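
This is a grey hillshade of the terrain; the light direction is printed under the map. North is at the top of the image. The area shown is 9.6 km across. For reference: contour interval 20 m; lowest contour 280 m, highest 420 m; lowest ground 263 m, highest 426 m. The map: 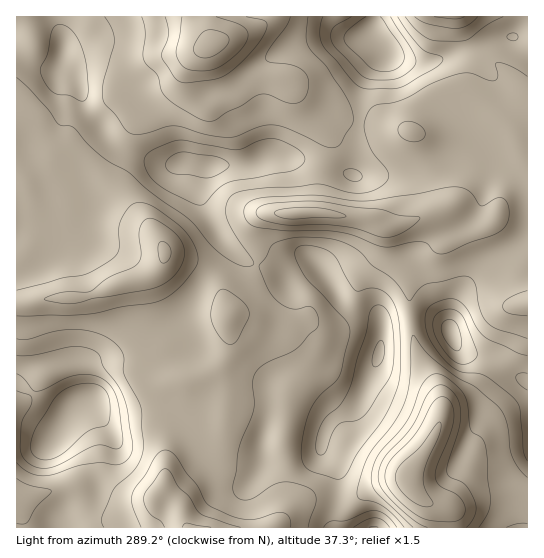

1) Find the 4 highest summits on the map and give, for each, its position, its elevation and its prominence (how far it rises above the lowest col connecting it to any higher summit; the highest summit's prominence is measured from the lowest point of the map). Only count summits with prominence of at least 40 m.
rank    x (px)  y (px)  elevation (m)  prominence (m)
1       410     483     426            163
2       213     43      425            86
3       297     213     408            68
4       165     253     403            58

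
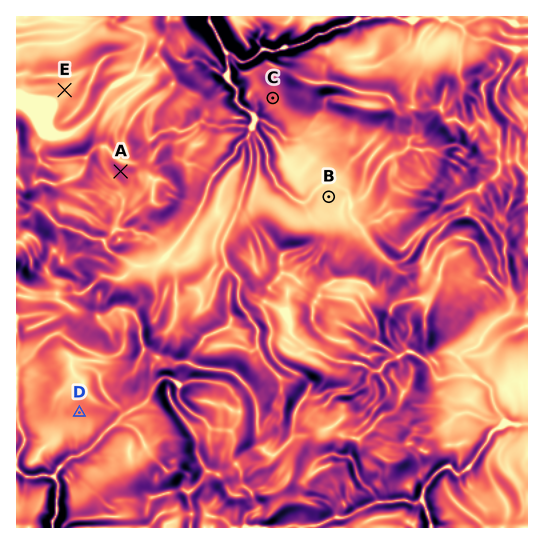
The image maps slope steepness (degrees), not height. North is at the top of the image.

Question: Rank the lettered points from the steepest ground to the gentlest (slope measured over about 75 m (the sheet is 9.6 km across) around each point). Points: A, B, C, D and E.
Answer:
A C D E B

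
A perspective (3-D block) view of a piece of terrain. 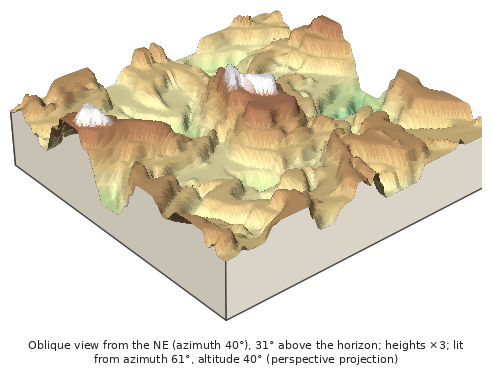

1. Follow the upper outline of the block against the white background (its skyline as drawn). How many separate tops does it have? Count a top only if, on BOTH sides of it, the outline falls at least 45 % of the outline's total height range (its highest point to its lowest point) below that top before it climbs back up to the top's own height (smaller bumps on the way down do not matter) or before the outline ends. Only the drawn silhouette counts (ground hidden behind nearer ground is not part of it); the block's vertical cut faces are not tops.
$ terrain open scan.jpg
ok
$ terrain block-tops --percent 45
1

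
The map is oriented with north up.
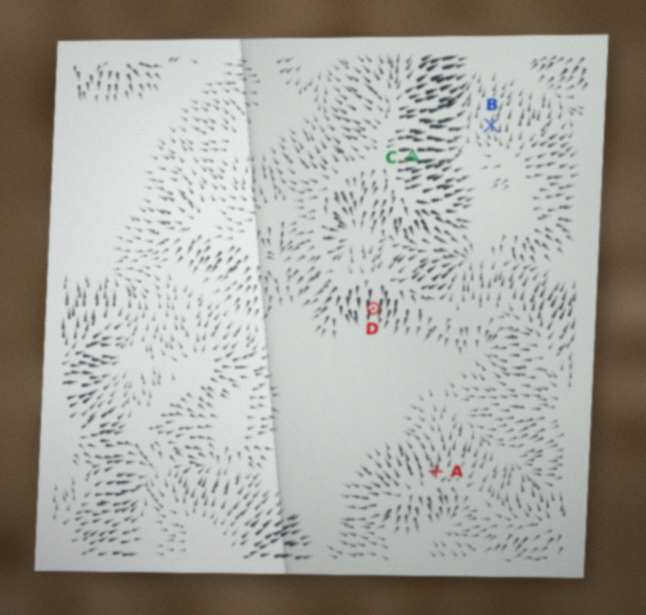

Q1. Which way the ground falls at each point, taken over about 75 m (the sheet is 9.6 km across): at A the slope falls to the N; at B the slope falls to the N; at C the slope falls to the E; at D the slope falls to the S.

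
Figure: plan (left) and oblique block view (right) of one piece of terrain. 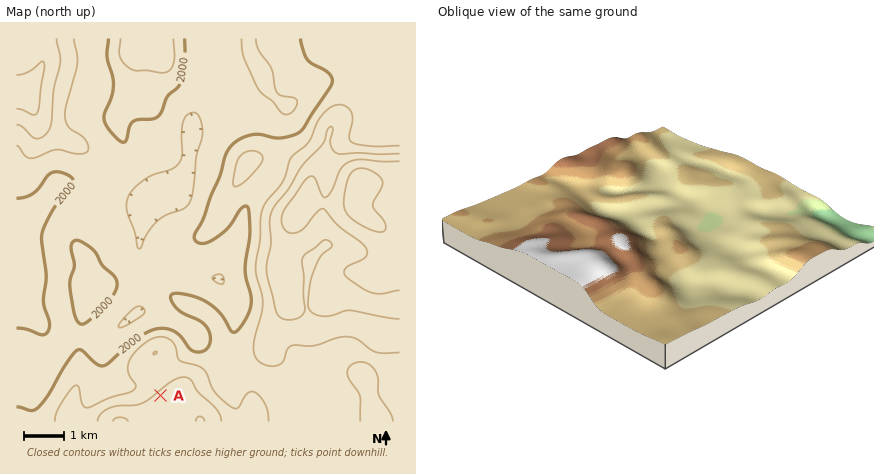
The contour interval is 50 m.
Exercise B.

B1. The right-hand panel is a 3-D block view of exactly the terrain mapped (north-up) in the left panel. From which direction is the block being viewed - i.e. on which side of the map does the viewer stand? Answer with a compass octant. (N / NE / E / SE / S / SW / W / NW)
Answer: NE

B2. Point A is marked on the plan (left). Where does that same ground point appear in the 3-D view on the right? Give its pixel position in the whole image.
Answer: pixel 600 158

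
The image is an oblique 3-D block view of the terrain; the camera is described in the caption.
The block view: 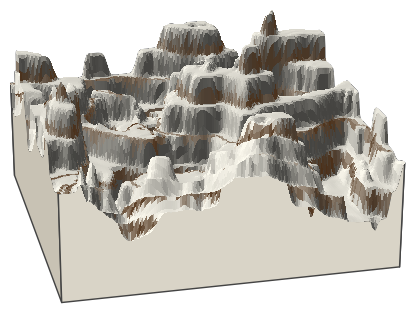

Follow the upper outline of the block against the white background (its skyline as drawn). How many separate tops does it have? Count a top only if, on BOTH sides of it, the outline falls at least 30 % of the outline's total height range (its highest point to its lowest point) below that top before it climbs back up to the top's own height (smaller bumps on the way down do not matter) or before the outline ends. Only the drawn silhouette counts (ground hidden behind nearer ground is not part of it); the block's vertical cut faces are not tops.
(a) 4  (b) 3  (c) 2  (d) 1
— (d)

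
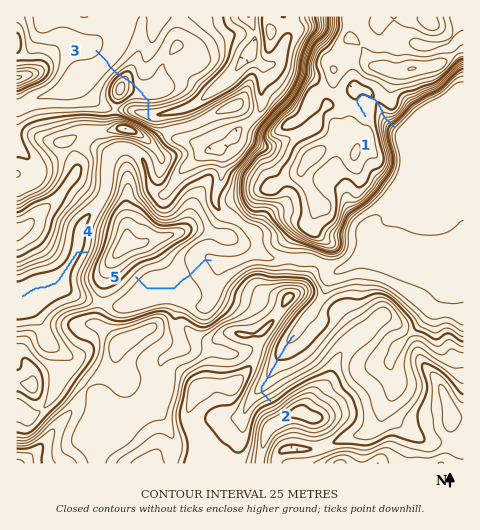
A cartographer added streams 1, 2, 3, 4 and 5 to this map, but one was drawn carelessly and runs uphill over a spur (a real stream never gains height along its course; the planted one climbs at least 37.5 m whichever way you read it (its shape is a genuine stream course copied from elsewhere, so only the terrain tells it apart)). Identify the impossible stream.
3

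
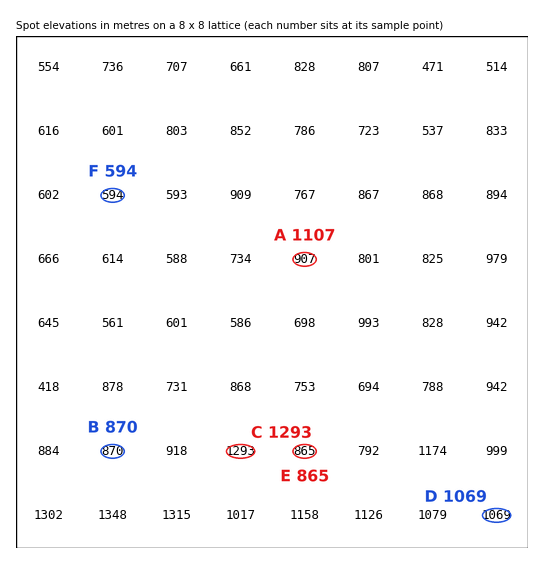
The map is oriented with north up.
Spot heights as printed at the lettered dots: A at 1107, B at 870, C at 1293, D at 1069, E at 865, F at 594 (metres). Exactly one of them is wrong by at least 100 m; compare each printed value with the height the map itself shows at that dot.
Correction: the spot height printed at A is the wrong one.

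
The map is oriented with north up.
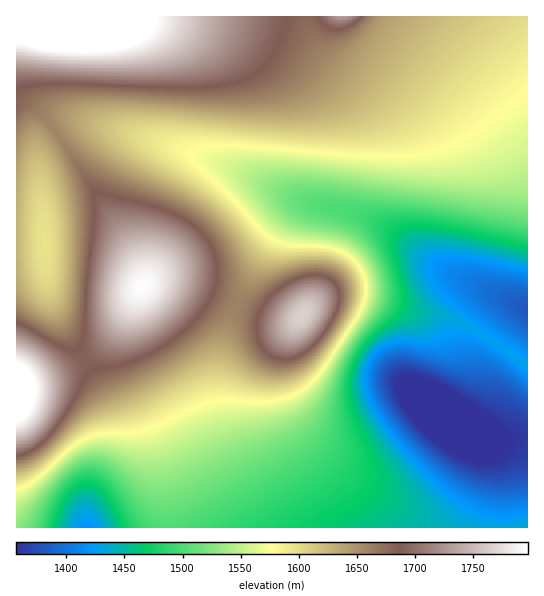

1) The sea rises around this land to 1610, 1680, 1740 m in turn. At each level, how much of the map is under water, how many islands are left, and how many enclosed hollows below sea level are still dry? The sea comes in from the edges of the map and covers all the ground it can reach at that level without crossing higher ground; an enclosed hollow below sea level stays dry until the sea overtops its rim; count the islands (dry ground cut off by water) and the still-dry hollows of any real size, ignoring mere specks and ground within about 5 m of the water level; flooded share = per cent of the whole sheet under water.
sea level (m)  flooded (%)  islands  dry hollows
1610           56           0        1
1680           80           1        0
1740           92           2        0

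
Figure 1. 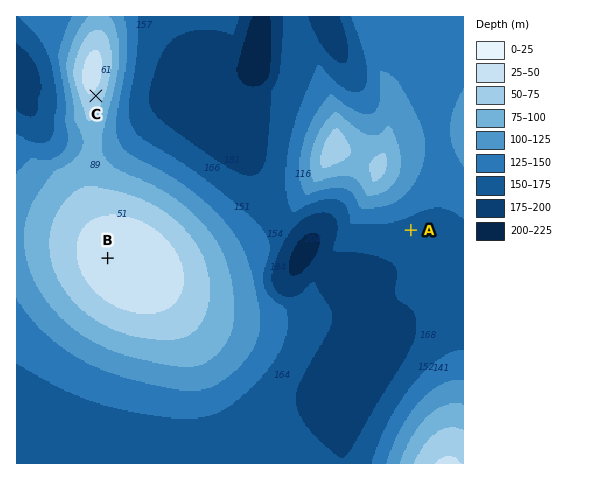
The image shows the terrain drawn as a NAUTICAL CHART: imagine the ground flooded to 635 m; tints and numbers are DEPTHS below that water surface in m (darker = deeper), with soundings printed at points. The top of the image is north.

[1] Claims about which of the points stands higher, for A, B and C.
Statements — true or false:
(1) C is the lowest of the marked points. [false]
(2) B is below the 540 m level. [false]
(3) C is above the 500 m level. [true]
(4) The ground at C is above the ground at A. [true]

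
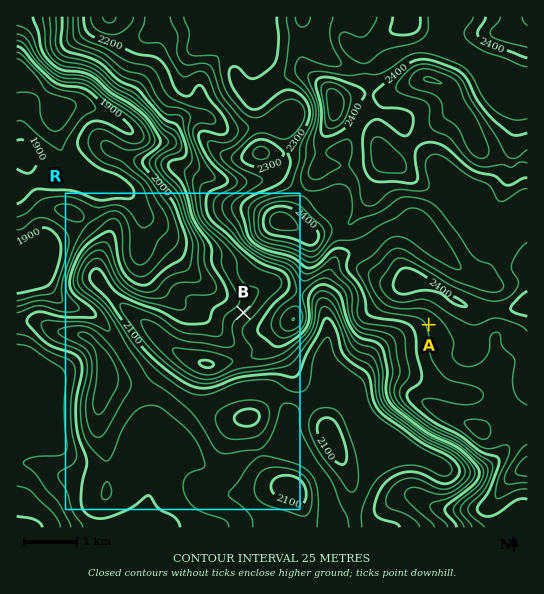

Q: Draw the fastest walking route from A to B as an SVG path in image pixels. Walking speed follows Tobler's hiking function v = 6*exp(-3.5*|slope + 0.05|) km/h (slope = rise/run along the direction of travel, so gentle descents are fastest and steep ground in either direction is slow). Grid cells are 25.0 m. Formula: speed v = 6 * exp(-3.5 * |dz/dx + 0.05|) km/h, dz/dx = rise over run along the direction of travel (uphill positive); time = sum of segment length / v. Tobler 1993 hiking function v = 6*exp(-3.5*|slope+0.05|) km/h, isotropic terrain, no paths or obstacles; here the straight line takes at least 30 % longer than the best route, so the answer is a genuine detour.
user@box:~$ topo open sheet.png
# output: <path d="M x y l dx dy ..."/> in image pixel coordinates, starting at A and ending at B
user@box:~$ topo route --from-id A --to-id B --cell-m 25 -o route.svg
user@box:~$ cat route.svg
<path d="M429 325l-16-8-35 0-11-6-1-1-8-16-8-8-19-9-6 0-40 20-3 0-32 16-7 0"/>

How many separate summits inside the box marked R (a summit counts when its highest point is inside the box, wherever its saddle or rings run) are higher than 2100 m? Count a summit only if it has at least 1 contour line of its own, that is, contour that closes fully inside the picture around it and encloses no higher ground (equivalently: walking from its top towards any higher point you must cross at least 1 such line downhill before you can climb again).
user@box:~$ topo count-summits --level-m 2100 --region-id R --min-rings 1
5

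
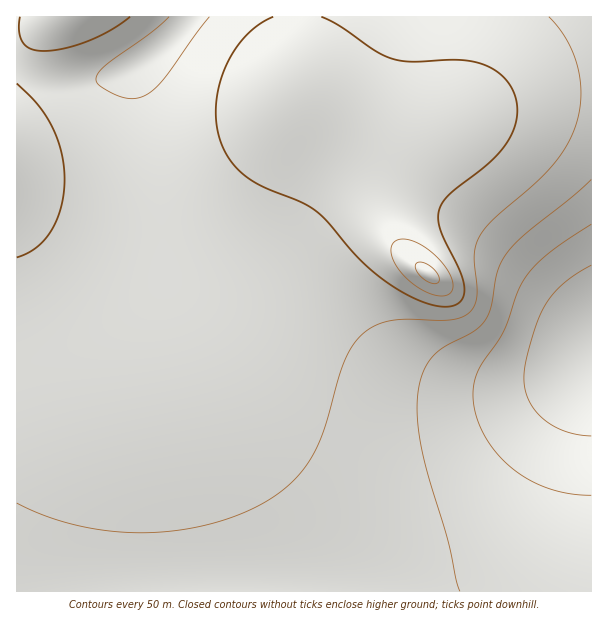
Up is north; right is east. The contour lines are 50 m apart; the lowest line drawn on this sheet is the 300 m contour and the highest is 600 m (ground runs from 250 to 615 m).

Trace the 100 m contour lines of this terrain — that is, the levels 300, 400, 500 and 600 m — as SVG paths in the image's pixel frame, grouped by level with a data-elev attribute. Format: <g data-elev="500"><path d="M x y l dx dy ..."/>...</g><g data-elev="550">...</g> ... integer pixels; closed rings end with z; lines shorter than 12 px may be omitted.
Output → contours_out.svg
<g data-elev="300"><path d="M591 436l-13-1-14-4-12-6-9-6-8-9-6-9-4-11-1-12 1-15 6-22 7-21 7-15 8-11 10-10 13-10 15-9"/></g><g data-elev="400"><path d="M460 591l-4-12-8-39-20-64-8-33-3-36 1-17 3-13 7-14 8-10 11-8 26-13 12-11 6-15 7-37 5-11 8-10 16-15 43-35 21-18"/></g><g data-elev="500"><path d="M17 257l10-4 9-5 8-8 7-9 10-24 4-28-4-27-9-26-14-21-21-22"/><path d="M20 17l-1 15 4 10 7 7 14 2 21-3 24-7 22-11 19-13"/><path d="M273 17l-16 9-15 14-12 18-9 20-4 21-1 21 4 20 8 17 11 13 15 12 15 7 33 13 15 10 10 9 35 40 15 14 16 12 20 11 18 7 15 2 10-2 7-8 1-13-5-15-19-39-2-11 1-9 3-7 6-8 42-33 18-21 6-12 3-13 0-14-4-12-6-9-9-8-10-7-11-3-22-3-47 2-19-4-17-9-34-24-17-8"/></g><g data-elev="600"><path d="M429 282l6 2 4-2 0-4-2-5-10-9-5-2-5 1-2 3 2 6 5 6z"/></g>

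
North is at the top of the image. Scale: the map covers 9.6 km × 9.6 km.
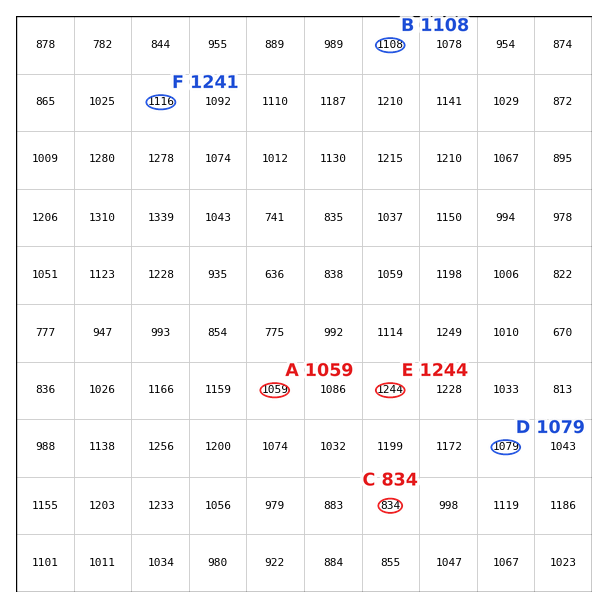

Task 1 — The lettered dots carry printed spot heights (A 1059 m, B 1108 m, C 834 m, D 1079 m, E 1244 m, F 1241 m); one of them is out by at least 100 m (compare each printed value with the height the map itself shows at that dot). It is F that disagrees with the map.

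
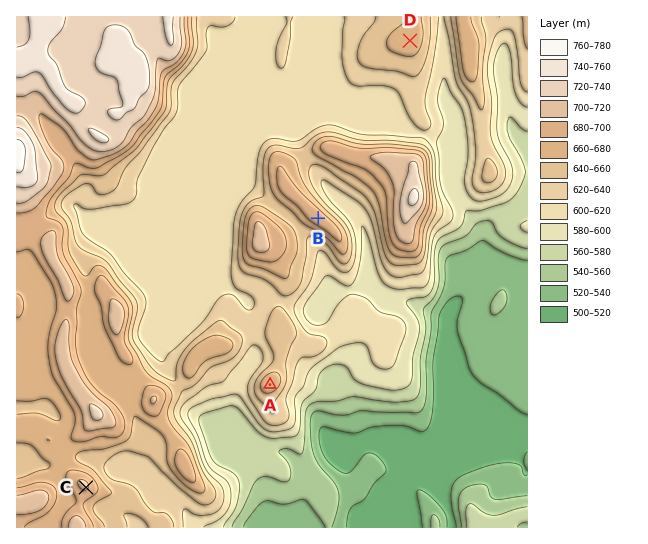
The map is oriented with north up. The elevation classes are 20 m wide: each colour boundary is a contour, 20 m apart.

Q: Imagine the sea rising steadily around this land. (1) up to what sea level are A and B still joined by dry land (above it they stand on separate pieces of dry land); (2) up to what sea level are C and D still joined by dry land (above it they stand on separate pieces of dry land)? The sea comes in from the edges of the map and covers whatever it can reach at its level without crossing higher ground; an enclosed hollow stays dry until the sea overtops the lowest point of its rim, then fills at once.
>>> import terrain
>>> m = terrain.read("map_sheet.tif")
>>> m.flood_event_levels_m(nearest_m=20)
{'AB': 640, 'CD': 620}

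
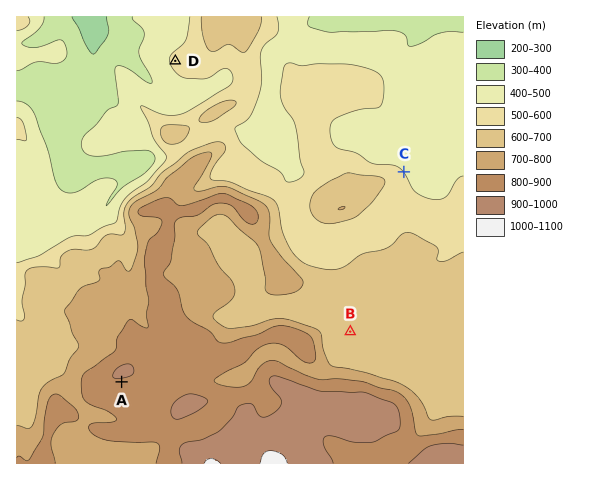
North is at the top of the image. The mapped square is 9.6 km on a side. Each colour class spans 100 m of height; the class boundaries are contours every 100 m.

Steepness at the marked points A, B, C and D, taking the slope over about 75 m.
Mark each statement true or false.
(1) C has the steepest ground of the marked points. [true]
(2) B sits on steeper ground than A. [false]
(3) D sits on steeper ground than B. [true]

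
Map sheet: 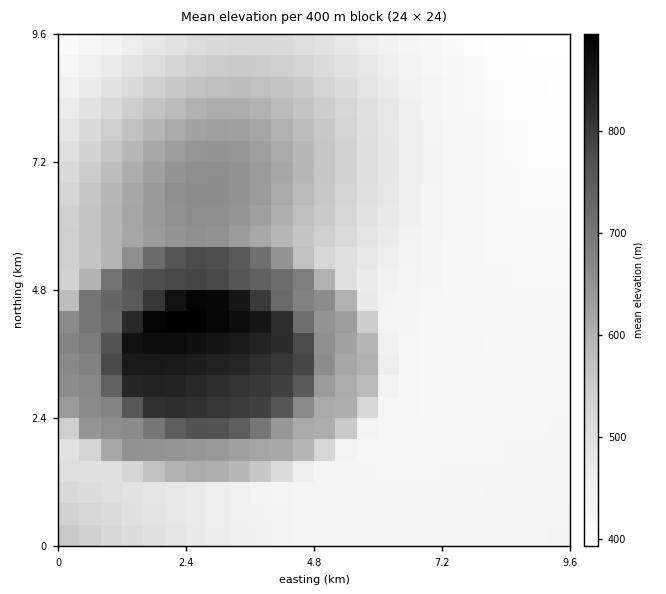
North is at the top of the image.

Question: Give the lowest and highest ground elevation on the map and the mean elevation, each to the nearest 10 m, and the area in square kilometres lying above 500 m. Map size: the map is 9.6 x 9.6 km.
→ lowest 390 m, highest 910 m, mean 540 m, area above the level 45.3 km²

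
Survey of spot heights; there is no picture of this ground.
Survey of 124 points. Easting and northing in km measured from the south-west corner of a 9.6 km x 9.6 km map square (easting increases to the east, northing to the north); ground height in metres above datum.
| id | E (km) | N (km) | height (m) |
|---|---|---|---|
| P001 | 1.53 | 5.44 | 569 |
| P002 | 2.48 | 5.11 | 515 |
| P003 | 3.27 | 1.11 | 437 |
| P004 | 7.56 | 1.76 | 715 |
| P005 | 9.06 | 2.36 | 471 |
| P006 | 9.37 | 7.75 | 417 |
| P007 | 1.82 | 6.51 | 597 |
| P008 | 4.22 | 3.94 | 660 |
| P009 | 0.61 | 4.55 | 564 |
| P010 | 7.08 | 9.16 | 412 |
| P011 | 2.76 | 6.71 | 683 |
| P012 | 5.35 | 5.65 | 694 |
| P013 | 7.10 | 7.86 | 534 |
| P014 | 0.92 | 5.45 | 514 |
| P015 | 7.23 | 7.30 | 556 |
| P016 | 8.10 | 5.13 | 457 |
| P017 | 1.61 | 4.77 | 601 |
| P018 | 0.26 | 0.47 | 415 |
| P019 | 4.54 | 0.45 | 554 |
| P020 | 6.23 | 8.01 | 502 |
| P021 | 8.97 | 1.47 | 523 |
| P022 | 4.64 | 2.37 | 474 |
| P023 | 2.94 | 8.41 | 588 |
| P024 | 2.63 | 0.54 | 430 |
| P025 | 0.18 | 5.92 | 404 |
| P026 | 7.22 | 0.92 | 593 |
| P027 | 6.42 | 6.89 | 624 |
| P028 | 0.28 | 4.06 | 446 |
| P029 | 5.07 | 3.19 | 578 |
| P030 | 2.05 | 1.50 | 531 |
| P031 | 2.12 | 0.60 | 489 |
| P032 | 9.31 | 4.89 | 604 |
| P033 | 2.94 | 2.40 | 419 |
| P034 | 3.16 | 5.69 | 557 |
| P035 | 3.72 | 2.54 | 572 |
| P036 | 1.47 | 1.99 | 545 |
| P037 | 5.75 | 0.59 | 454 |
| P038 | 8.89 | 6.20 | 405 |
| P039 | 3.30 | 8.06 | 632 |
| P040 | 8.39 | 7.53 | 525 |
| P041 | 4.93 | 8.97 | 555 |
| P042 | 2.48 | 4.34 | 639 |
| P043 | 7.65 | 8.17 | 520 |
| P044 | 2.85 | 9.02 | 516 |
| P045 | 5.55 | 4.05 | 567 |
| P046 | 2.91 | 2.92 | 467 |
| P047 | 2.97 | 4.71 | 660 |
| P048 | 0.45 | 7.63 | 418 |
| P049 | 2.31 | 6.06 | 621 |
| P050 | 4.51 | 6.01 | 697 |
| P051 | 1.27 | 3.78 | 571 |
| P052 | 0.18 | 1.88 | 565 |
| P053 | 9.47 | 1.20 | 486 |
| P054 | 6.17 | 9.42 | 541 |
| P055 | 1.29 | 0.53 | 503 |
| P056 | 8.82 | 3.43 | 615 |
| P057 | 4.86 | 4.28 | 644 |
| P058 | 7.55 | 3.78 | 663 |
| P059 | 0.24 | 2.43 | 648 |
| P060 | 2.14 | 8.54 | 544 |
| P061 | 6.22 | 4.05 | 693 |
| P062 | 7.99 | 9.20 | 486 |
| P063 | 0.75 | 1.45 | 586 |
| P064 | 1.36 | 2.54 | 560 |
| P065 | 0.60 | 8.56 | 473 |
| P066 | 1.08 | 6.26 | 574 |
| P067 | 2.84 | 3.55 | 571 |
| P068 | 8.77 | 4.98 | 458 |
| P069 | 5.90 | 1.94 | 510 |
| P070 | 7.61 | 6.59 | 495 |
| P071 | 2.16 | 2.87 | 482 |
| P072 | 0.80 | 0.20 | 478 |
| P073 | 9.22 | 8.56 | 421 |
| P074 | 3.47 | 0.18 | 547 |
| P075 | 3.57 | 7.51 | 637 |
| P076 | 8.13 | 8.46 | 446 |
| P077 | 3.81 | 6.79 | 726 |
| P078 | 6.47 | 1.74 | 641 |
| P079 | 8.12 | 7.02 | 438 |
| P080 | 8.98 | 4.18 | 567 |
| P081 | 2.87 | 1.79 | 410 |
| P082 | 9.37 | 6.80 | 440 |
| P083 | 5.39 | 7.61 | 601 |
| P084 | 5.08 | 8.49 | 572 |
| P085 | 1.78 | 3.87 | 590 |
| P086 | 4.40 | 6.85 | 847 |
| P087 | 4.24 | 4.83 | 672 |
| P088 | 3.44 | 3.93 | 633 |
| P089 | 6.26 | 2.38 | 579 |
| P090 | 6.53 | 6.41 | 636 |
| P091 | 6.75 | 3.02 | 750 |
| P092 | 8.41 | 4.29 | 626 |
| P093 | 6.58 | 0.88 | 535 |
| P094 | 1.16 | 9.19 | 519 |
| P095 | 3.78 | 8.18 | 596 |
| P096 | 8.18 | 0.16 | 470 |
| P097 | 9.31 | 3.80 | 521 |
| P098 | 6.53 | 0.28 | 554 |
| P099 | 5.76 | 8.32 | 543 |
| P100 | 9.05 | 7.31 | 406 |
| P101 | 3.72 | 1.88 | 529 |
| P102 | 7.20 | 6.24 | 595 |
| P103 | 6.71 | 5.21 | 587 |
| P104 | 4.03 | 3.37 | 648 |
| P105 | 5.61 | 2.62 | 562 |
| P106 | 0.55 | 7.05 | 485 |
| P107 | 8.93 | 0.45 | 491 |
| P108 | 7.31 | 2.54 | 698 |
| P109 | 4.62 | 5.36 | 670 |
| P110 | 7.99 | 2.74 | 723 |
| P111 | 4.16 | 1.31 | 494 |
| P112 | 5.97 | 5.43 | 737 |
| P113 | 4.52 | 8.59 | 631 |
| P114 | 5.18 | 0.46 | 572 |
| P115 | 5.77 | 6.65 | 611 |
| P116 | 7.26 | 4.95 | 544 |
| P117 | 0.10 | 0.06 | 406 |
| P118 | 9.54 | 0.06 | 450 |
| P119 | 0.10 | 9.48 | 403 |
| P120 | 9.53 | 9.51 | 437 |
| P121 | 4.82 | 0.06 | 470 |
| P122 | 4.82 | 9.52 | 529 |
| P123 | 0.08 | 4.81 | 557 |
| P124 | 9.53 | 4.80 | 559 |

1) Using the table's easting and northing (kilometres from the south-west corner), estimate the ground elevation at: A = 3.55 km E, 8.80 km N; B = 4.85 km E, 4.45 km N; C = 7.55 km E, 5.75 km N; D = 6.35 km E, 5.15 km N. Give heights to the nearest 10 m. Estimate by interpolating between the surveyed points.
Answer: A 570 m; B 620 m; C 570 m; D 670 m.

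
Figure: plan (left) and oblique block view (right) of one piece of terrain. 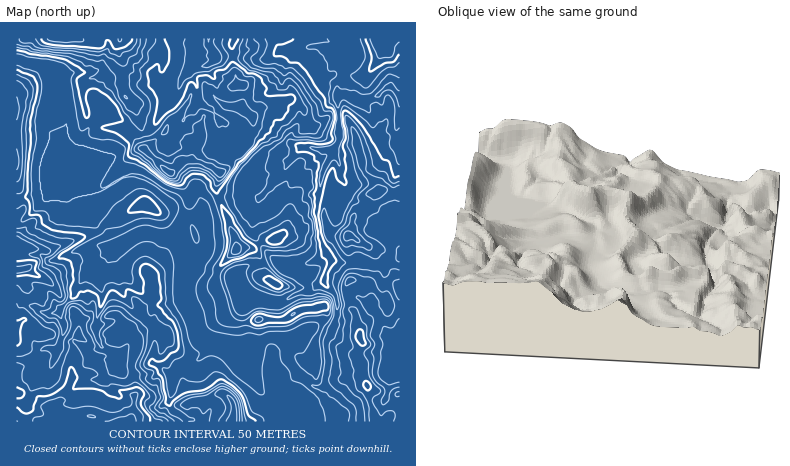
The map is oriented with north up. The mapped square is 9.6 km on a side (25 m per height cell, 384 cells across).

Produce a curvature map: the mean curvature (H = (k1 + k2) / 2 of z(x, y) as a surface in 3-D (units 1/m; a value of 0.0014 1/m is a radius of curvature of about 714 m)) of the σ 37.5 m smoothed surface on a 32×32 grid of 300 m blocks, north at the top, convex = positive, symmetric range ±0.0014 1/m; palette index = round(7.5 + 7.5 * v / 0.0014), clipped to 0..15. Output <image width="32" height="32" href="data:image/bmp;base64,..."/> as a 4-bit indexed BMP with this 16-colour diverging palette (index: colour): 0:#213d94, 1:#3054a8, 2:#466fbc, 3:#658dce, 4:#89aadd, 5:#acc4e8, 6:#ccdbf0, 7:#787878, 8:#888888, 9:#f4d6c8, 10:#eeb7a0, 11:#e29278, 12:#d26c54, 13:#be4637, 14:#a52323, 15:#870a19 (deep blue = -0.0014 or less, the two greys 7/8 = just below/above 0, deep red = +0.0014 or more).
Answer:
<image width="32" height="32" href="data:image/bmp;base64,Qk12AgAAAAAAAHYAAAAoAAAAIAAAACAAAAABAAQAAAAAAAACAAATCwAAEwsAABAAAAAAAAAAlD0hAKhUMAC8b0YAzo1lAN2qiQDoxKwA8NvMAHh4eACIiIgAyNb0AKC37gB4kuIAVGzSADdGvgAjI6UAGQqHAIiJmqmcuLFHeeaHZnmITHk22XZnZ1UP60fzZpmnk0soxllpt438JGXfdGiIljeNnGZVxlVVZ0h1Z0ZphkW4qySZZraGaWVEZ4Zne4Wnd5lHZbLIiUmlmIaHeHk6d2mnV6ZSyGWU47tXZmVpaYWmy2d42HwNq5bZV3Z0UkV7CPRYrEScO4p3lleOrf/2Nxi4V4Fw2GfDtmVnfSNCT/8dpJpbfge0el11d5tWRSEaDVamZaxVV2VsZnf0Zr/5gG+tZuyahHdmvIZ1szm2J6aJdmtLAHl3d6d3dl9yoFVXJkV2rO1yRnd3d3hW/lmZolp+l5V3vqdWd3eIV9GfyrKftGhMVVZ5p0V2h01ldqjEN4V4s5Z3d5utxndPR2aYeFbYZnVXeHd4ymSlh2doiIV0mnfEd3d2d4MHVMVXh4nDljr6w3d3eHUh/hLPF4eHwLZ6k9N3d3eGT62+yoN3O4V2x3bEZ3dmO/k2hUfKJqRSF+dmtmd2h2hqdpxXbok2bVb1hqVnaou1keVrV2mIdvwJxJW1V1tnOaR8XFZ9iKanf2WWt0dcZF63RpN7ppqqpwsmiLtHW0a5Z3PWqHhmm2c1eSW6Vm2ol3WFfUrNuIlXiatnVDNENnlVmENn1ElneHdrdhRFVXSWlZeKFYVDZphnVcnL/t3W7Hh3eVu3hoh3h1qn"/>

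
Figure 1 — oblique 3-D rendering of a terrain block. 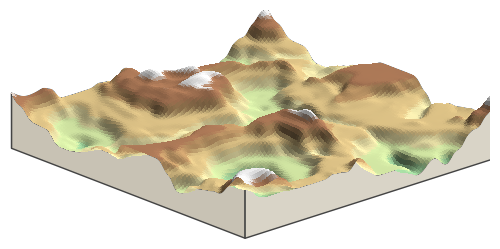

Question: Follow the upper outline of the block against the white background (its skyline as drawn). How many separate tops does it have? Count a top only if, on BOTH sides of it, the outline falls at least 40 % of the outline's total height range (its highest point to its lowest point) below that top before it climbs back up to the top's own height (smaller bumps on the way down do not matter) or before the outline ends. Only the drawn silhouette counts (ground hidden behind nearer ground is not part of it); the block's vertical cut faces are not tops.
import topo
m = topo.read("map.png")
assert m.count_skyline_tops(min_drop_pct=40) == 1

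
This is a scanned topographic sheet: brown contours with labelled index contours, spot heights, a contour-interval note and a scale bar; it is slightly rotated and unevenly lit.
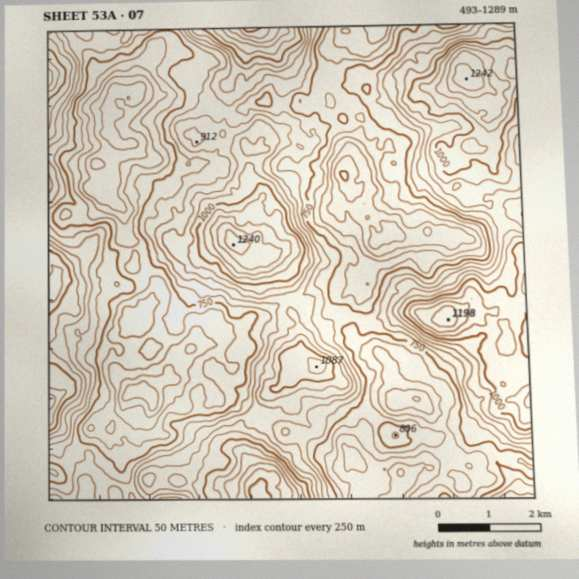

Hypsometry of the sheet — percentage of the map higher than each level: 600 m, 93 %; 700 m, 75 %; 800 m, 51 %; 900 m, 31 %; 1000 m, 16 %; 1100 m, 5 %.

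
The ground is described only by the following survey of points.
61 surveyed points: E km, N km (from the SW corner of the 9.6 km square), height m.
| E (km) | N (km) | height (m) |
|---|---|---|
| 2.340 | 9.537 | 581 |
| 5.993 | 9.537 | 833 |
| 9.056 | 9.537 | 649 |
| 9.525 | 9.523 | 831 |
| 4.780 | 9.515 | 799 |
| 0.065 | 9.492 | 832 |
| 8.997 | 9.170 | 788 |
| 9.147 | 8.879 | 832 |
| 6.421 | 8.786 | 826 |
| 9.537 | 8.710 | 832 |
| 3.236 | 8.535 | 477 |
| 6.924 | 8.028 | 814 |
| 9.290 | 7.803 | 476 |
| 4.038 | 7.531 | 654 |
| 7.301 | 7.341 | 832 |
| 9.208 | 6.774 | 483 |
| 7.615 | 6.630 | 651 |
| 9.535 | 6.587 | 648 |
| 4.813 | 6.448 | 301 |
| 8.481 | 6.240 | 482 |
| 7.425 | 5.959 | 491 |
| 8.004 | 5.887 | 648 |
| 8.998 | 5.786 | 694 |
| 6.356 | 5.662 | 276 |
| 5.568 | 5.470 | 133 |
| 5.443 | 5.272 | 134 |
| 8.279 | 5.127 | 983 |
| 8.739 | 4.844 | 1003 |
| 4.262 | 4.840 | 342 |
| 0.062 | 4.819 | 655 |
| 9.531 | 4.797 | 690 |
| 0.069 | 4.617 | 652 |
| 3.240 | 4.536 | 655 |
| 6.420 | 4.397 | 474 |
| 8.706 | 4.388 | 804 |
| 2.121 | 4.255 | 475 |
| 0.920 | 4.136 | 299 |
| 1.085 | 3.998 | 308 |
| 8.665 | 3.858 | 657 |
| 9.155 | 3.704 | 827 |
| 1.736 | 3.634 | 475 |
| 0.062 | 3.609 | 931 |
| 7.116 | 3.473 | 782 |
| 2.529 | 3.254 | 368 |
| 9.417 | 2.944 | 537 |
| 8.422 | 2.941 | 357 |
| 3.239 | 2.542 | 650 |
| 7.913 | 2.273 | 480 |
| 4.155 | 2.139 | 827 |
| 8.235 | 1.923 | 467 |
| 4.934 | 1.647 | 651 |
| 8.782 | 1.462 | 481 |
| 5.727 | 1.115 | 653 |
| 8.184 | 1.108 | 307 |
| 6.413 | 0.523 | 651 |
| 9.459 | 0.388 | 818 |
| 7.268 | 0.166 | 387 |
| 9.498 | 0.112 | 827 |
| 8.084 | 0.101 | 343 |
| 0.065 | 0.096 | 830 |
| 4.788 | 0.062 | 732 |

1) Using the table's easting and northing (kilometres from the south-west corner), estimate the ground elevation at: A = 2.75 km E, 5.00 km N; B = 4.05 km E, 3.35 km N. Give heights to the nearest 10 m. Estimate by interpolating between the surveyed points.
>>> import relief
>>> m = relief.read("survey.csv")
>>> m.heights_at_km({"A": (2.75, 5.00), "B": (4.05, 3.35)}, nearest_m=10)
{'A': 640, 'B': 660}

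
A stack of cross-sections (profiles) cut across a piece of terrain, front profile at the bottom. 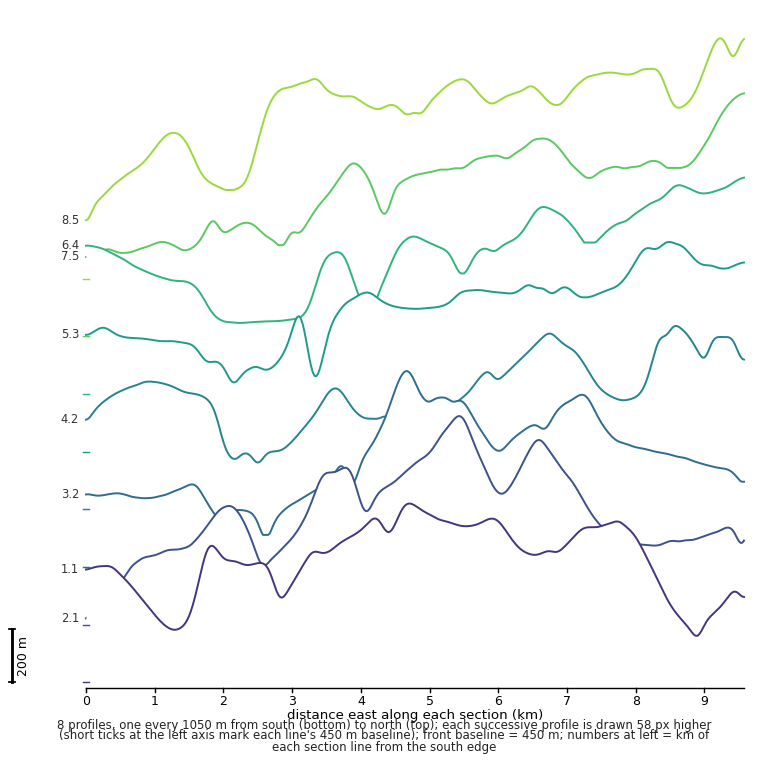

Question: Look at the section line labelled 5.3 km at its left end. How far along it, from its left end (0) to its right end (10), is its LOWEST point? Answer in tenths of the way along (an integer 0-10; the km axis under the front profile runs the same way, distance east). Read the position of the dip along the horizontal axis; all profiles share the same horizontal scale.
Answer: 2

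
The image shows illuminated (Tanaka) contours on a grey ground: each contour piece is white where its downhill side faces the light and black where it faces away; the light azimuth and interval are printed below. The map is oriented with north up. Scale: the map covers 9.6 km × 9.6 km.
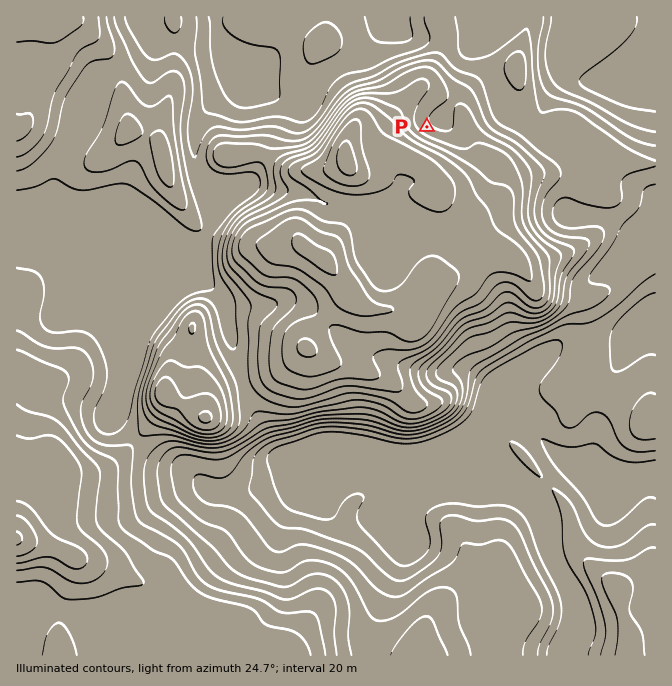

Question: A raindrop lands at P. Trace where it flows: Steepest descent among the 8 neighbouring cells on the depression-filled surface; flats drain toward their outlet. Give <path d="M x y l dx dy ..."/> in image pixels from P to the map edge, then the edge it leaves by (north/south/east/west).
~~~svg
<path d="M427 127l3-4 2 0 0-1 48-49 0-31 8-9 0-16"/>
exit: north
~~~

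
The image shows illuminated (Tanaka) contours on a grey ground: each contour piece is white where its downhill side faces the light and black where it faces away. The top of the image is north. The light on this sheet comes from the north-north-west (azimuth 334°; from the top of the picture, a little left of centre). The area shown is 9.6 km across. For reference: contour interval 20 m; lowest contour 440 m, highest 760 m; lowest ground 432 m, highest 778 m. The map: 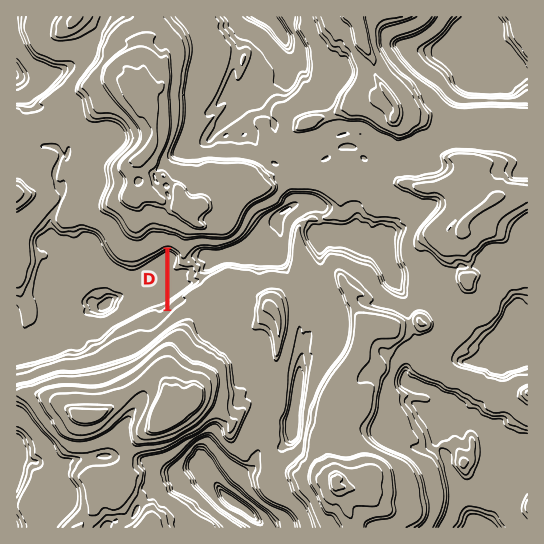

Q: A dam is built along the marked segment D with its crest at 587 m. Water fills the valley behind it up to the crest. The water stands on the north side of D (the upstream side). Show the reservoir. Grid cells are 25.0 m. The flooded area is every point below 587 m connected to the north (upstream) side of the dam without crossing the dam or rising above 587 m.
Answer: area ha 369.9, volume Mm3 115.96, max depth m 73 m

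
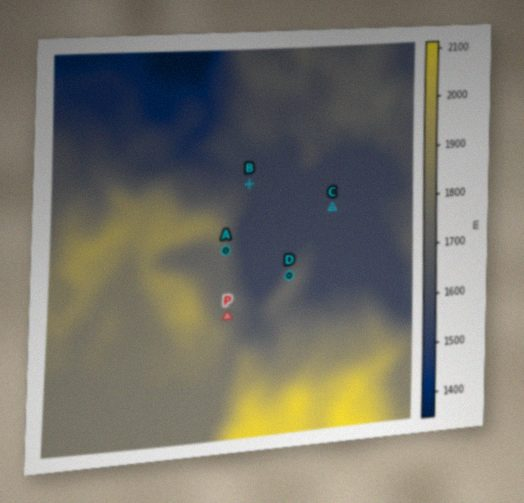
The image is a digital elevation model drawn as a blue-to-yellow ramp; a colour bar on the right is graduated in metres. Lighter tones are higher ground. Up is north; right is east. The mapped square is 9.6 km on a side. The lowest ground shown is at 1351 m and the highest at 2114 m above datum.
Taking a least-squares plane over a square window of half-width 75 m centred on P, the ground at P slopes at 9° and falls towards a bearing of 66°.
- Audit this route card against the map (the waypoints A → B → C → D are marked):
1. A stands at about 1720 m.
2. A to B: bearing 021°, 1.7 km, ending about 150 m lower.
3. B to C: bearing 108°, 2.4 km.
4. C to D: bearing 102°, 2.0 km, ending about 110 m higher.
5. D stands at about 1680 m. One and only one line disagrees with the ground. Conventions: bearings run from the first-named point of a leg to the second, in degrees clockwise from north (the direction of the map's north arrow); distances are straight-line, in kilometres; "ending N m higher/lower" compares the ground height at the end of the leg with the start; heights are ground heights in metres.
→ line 4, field bearing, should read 216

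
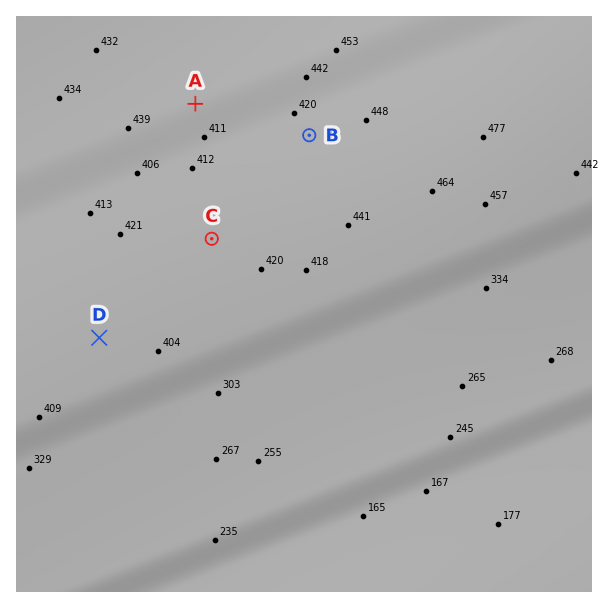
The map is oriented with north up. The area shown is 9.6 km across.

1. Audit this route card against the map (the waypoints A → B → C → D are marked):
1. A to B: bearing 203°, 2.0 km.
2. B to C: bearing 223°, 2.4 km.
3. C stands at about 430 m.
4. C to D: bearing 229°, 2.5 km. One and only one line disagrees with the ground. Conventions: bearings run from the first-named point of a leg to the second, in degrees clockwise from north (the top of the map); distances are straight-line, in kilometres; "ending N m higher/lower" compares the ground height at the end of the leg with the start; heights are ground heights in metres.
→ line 1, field bearing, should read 105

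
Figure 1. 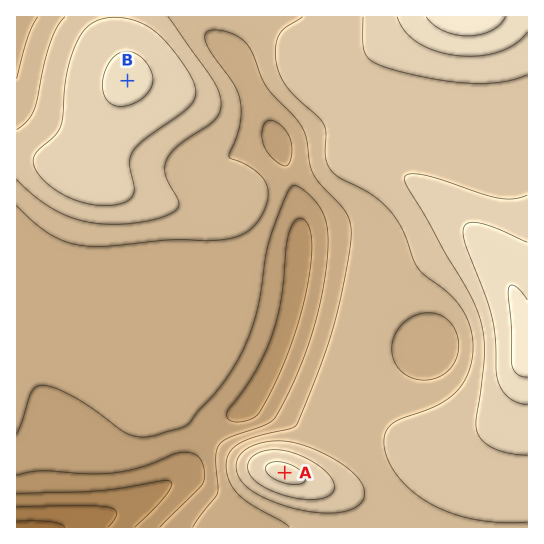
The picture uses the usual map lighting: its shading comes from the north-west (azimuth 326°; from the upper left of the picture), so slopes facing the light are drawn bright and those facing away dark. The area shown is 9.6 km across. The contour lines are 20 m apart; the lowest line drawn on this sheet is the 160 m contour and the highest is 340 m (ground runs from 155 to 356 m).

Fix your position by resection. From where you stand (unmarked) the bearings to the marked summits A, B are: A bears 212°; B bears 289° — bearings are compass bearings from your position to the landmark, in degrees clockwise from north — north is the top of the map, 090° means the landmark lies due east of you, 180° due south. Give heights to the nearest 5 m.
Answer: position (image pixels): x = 458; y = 195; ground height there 305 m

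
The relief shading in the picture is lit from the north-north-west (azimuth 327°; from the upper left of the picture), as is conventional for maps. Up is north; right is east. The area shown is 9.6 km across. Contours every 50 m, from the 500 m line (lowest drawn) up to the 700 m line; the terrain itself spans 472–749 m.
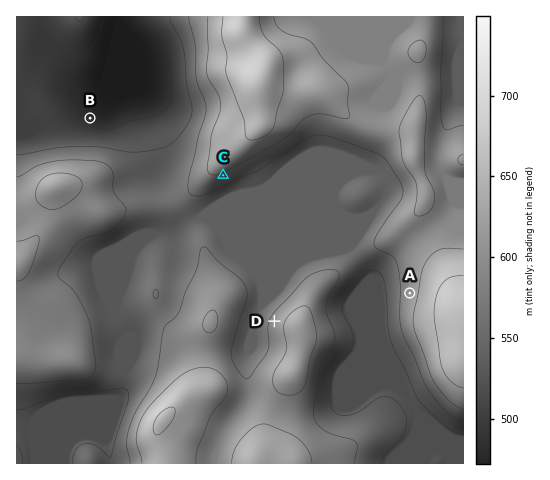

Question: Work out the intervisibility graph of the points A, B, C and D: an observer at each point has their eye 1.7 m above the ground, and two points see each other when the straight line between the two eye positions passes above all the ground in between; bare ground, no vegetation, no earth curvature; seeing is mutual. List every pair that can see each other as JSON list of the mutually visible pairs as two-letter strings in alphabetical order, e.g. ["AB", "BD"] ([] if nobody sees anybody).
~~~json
["AC", "CD"]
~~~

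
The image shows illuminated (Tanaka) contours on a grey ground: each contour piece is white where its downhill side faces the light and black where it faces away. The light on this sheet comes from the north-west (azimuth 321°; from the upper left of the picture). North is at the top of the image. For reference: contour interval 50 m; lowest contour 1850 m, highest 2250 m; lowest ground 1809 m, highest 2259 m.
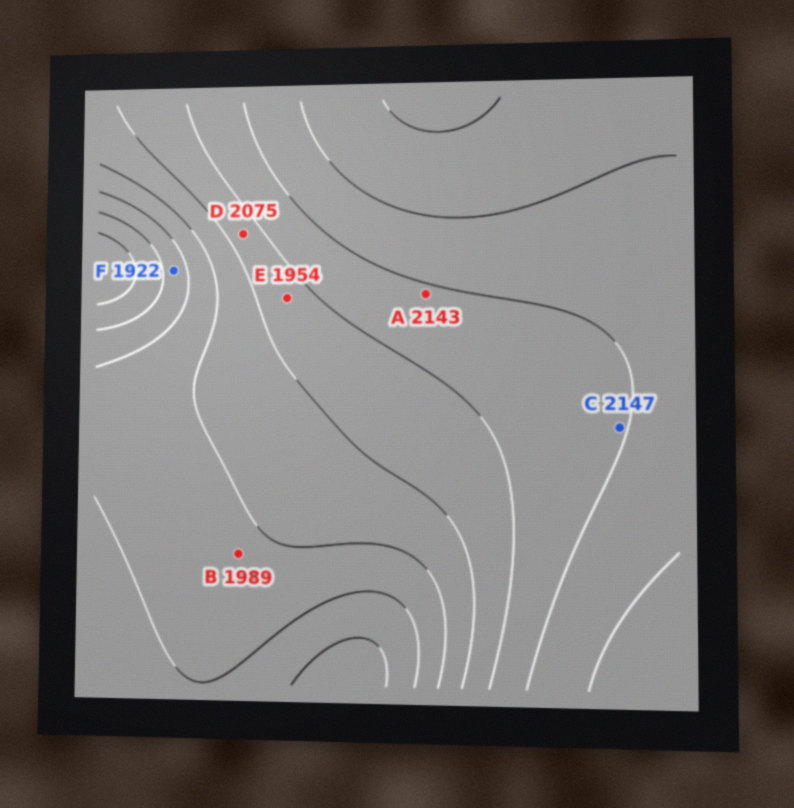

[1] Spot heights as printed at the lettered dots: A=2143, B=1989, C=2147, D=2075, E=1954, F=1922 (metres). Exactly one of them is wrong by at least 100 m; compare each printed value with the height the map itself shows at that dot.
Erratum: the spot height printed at E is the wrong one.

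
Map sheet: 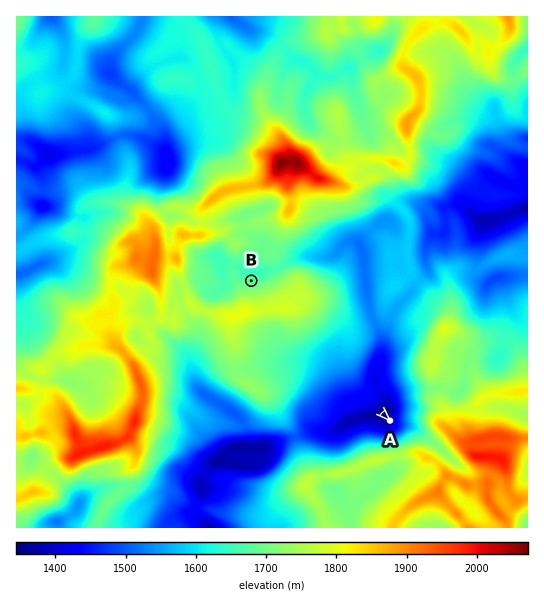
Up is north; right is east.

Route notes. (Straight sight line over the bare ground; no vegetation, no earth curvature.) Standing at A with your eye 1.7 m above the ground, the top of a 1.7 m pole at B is hidden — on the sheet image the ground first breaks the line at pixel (359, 389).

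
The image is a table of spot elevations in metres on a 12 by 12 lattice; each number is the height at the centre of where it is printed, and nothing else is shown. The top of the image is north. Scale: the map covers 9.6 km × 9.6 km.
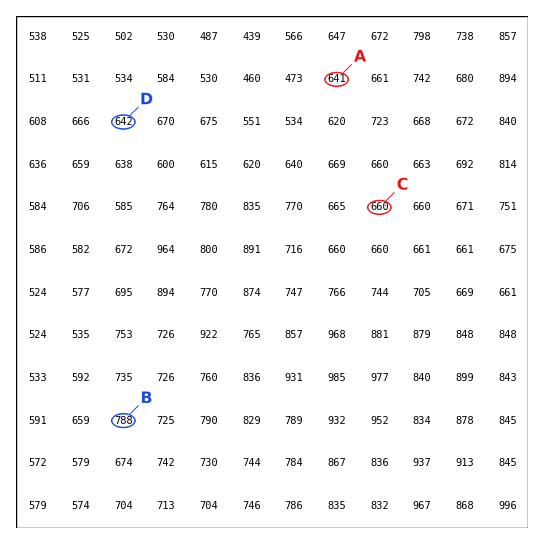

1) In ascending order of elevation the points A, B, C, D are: A D C B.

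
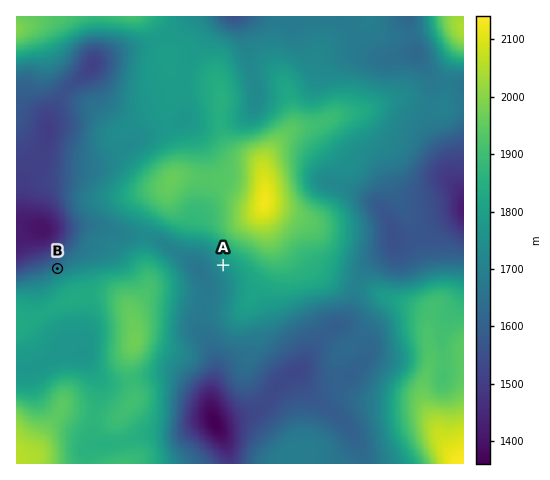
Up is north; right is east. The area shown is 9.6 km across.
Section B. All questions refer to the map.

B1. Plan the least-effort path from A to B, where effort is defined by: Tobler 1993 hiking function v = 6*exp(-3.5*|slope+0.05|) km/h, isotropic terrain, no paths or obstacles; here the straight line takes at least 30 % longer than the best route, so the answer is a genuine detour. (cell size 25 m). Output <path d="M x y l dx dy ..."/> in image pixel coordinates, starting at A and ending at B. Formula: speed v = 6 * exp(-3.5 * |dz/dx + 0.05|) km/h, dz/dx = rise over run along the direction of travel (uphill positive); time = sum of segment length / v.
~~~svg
<path d="M223 265l-13-13-9-4-21 0-14-7-28 0-28 14-25 0-28 14"/>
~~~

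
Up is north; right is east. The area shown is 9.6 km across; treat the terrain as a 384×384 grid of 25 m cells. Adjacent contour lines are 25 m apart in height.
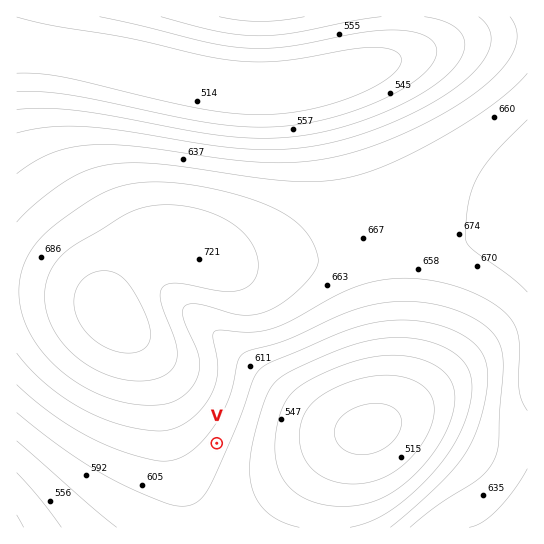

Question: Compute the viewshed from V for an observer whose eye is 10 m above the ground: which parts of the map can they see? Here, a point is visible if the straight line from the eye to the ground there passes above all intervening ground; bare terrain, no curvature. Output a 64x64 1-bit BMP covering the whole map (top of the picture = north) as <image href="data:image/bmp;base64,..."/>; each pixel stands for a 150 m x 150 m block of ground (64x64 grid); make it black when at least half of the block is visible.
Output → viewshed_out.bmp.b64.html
<image width="64" height="64" href="data:image/bmp;base64,Qk0+AgAAAAAAAD4AAAAoAAAAQAAAAEAAAAABAAEAAAAAAAACAAATCwAAEwsAAAIAAAAAAAAA////AAAAAAAAAAP//////wAAB///////AAAH//////8AAAf//////wAAB///////AAAH//////8AAAf//////wAAB///////AAAH//////8AAAf//////wAAB///////AAAP//////8AAA///////wAAD///////AAAf//////8AAB///////wAAH/f/////AAAPx/////8AAAYH/////wAAAAf/////AAAAB/////8AAAAH/////wAAAA//////AAAAD/////8AAAAf/////wAAAB//////AAAAP/////8AAAB//////wAAAH//////AAAA/B////8AAADwA////wAAAMAA////AAAAAAB///8AAAAAAB///wAAAAAAA///AAAAAAAAP8AAAAAAAAAAAAAAAAAAAAAAAAAAAAAAAAAAAAAAAAAAAAAAAAAAAAAAAAAAAAAAAAAAAAAAAAAAAAAAAAAAAAAAAAAAAAAAAAAAAAAAAAAAAAAAAAAAAAAAAAAAAAAAAAAAAAAAAAAAAAAAAAAAAAAAAAAAAAAAAAAAAAAAAAAAAAAAAAAAAAAAAAAAAAAAAAAAAAAAAAAAAAAAAAAAAAAAAAAAAAAAAAAAAAAAAAAAAAAAAAAAAAAAAAAAAAAAAAAAAAAAAAAAAAAAAAAAAAAAAAAAAAAAAAAAAAAAAAAAAA=="/>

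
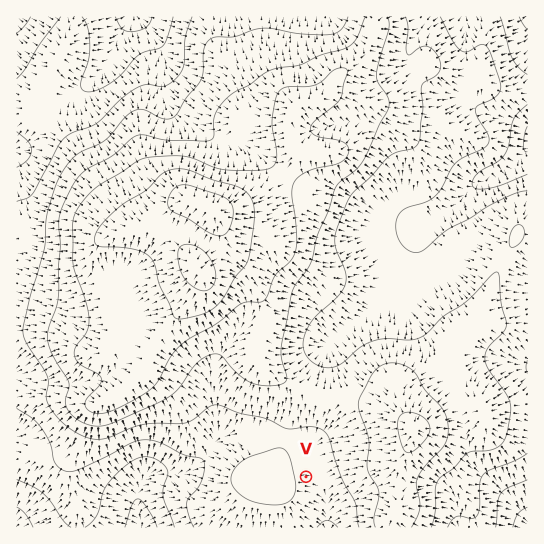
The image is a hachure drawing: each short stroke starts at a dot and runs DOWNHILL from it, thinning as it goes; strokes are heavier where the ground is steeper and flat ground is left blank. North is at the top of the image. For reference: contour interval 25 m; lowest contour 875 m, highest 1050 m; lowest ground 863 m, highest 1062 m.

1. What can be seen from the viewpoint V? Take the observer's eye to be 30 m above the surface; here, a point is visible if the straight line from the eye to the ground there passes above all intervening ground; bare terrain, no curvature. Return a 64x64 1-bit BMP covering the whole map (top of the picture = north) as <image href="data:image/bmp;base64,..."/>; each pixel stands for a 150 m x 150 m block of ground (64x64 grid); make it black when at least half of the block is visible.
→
<image width="64" height="64" href="data:image/bmp;base64,Qk0+AgAAAAAAAD4AAAAoAAAAQAAAAEAAAAABAAEAAAAAAAACAAATCwAAEwsAAAIAAAAAAAAA////AAAAAAABwAAf//4AAAHAAR///gAAAcAAH///AAADwAAf//8AAAPAAB///wAAA+AAH///AAAD4AAf//8AAAfwAB///wAAA/gAD///gAAA/gAP//+AAAB//w///4AAAH//v///wAAAf/////+AAAB//////4AAAD//////AAAAH/////4AAAAP/////AAAAAP///gcAAAAAf//4A4AAAAA//+AAAAAAAD//4AAAAAAAH/DgAAAAAAAf8OAAAAAAAA/w8AAAAAAAB/jwAAAAAAAH+PAAAAAAAAP/+AAAAAAAAf/4AAAAAAAB//gAAAAAAAH//AAAAAAAAf/+AAAAAAAAP/+AAAAAAAAf/4AAAAAAAA//gAAAAAAAH/8AAAAAAAAf54AAAAAAAB8HgAAAAAAAPwfAAAAAAAA/A8AAAAAAAAYD4AAAAAAAAAHgAAAAAAAAAPAAAAAAAAAA+AAAAAAAAAD8AAAAAAAAA/4AAAAAAAAH/wAAAAAAAAf/wAAAAAAAAAfwAAAAAAAAA/gAAAAAAAAD8AAAAAAAAAHgAAAAAAAIAfAAAAAAAAQDwAAAAAAAAAAAAAAAAAAAAAAAAAAAAAAAAAAAAAAAAAAHAAAAAAAAAAYAAAAAAAAAAAAAAAAAAAAAAAAAAAAAAAAAAAAAAAAAAAAAAAAAAAAAAAAAAAAAAAAAA=="/>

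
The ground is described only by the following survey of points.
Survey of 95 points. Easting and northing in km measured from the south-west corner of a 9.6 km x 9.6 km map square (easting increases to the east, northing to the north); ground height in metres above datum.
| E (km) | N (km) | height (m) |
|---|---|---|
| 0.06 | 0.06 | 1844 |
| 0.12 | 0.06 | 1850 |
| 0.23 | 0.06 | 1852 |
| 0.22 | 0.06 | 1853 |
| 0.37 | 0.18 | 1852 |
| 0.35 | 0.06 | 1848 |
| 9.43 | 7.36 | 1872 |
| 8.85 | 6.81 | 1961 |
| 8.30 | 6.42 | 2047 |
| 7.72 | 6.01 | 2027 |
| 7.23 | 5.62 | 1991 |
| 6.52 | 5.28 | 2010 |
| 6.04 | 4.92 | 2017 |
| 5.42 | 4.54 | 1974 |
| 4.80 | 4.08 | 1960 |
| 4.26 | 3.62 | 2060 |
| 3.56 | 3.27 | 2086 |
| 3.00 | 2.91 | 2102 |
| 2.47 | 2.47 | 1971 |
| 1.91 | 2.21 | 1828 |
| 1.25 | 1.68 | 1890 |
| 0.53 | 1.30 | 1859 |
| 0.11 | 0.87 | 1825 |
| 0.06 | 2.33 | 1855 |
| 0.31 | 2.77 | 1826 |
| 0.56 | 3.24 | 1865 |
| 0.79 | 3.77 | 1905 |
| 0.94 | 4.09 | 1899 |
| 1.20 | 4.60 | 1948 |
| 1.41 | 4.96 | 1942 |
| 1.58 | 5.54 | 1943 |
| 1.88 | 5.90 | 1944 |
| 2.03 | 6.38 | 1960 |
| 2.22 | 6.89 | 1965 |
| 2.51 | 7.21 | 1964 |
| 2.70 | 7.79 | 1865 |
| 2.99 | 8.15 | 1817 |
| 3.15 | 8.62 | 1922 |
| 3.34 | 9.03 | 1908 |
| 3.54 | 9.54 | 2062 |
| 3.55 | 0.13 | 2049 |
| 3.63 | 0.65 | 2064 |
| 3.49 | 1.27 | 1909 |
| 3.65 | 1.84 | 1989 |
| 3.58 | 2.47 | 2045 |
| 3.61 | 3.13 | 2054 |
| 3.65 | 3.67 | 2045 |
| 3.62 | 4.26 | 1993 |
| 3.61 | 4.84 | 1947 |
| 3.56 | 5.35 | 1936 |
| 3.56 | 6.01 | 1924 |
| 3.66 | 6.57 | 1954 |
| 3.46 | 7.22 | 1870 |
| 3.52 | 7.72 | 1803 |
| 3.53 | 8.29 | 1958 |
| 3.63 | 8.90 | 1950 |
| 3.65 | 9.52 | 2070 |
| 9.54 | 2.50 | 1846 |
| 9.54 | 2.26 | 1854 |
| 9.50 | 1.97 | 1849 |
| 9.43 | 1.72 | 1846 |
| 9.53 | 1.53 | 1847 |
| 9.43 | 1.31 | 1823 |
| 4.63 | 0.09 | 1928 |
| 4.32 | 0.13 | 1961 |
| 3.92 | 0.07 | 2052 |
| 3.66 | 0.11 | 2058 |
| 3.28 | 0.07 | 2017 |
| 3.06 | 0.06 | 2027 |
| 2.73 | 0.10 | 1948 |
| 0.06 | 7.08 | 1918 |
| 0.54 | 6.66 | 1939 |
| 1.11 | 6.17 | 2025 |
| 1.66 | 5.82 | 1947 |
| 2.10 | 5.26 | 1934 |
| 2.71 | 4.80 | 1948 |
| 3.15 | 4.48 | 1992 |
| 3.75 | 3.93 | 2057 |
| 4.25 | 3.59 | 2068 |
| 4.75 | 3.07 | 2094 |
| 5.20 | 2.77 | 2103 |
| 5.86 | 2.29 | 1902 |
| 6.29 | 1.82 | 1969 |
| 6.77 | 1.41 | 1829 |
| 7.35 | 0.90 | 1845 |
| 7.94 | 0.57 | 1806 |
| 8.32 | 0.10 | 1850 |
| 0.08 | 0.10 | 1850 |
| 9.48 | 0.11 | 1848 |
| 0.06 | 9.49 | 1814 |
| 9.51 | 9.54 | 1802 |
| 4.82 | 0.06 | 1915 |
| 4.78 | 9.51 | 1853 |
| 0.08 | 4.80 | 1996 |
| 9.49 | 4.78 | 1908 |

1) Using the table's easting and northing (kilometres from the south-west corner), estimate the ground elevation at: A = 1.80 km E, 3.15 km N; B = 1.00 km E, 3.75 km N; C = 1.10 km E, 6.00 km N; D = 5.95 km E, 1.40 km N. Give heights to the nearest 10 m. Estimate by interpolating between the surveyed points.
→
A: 1900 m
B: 1910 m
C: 2020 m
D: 1960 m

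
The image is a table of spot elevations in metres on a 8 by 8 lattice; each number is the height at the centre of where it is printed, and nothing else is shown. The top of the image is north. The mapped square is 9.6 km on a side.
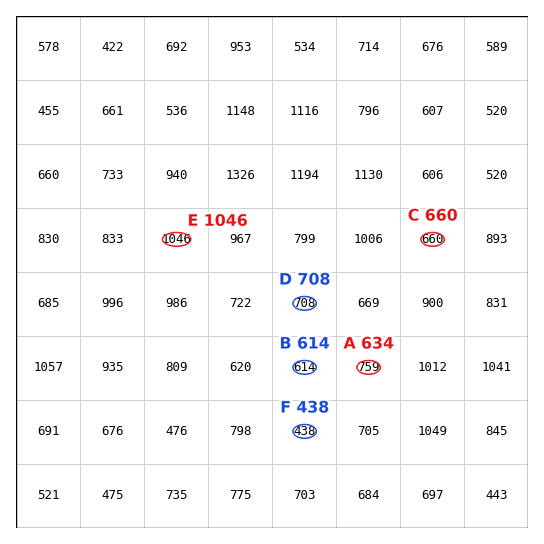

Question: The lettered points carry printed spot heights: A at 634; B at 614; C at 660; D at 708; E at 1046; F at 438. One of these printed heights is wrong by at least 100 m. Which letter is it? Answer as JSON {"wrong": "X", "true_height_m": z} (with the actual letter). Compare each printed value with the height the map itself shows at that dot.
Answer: {"wrong": "A", "true_height_m": 759}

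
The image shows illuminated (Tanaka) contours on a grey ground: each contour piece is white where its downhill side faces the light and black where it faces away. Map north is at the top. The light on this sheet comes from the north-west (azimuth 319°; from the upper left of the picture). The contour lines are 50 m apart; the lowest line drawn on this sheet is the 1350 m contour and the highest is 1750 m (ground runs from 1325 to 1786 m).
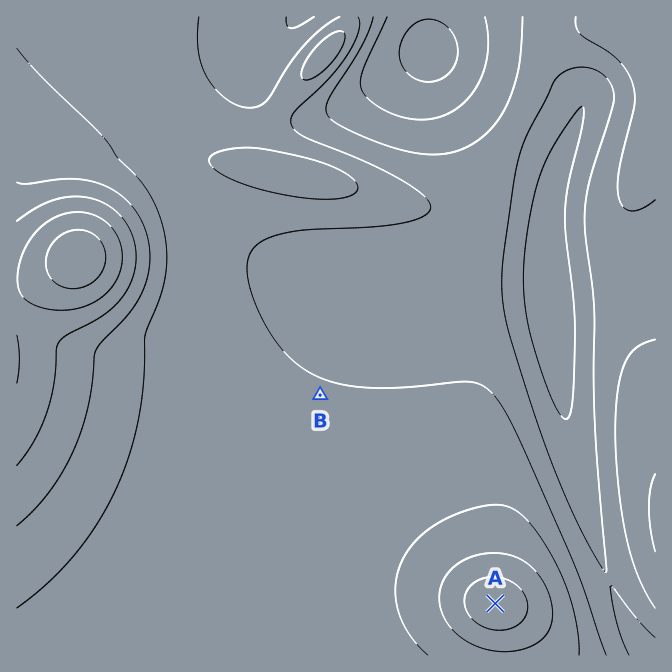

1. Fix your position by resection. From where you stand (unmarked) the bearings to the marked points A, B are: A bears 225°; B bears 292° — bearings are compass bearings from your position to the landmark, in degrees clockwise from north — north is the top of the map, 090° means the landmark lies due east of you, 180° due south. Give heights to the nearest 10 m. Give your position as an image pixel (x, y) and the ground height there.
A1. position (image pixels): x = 593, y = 505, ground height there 1440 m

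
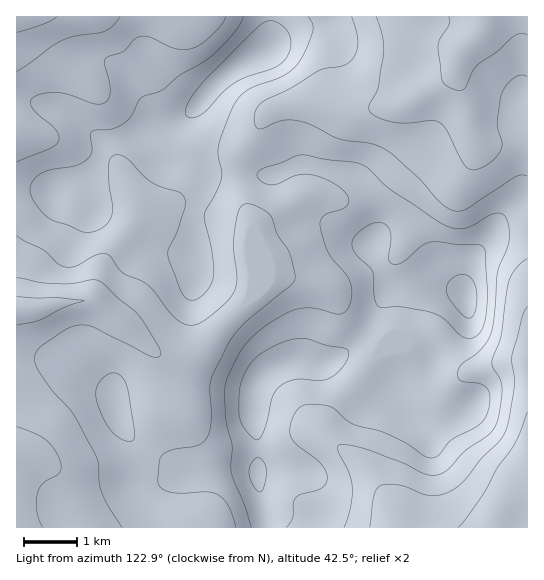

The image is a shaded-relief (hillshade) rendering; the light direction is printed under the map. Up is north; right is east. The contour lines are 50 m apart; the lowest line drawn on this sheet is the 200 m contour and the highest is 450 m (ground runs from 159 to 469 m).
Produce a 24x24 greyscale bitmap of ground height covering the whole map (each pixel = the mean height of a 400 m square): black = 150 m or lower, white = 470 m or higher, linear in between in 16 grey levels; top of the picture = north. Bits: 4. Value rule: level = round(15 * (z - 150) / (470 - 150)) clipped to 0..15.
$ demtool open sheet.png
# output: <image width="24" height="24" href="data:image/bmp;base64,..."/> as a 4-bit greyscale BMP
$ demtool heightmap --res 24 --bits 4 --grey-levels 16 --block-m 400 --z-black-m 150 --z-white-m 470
<image width="24" height="24" href="data:image/bmp;base64,Qk2WAQAAAAAAAHYAAAAoAAAAGAAAABgAAAABAAQAAAAAACABAAATCwAAEwsAABAAAAAAAAAAAAAAABEREQAiIiIAMzMzAERERABVVVUAZmZmAHd3dwCIiIgAmZmZAKqqqgC7u7sAzMzMAN3d3QDu7u4A////ACMzVmZmi6mHUzMyESM0V3d3m6mYVEVDESI0Z3eIrLqXZWdkIRI0Z3d4rLqHd5qGQiNFd2ZovKmImqupYzRWh2ZozKmau7u7hEVXd2Vozbu6u7uqhEVmdlVnvd3Lu7updEVWVVVmm8zMu7u6dTNERFd2eauqu7vNlSIzRWiXZ4mZvMzulUVUZ4mpdneJvM3upmd3eJqpdniazM3dqHiZiJmpdnibzLy7uYmqmJmZd4mau7mJqZqqmZmpiIiZqpdniJqqmaqpmZmaqXZVZ3iJmqqpiJmZh2ZUVWeJqquqh4h2ZlVEVWiIiavLh3ZlVERDVWd2eZrMqHZmVDMzRVVmeIms3Kh3VEMiNEVWd4d5zcqIZEMRIyM0VmZnrMqYZDMhEg=="/>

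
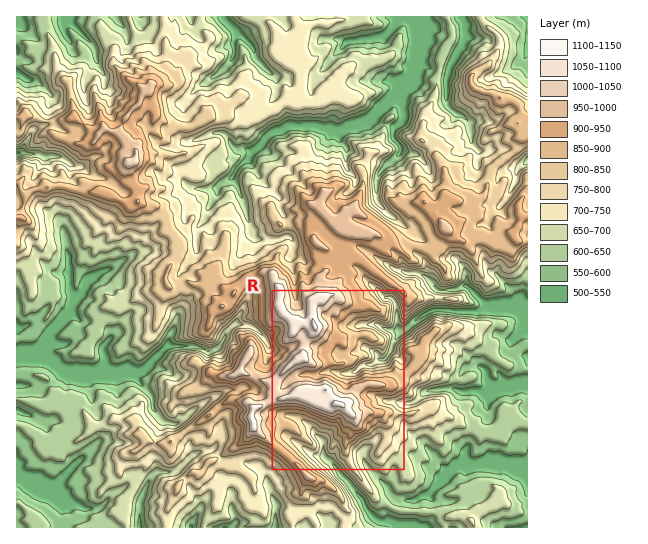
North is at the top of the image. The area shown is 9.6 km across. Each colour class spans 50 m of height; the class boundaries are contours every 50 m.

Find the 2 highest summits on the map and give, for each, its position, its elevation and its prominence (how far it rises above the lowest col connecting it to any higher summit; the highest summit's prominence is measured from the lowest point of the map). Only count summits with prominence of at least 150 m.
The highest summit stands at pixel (339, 405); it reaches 1112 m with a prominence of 612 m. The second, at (131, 163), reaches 1028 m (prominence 197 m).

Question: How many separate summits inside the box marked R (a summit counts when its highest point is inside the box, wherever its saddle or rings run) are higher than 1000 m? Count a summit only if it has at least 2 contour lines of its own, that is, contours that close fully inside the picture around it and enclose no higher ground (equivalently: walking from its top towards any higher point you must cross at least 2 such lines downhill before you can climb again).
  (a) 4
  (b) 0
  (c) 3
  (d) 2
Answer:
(d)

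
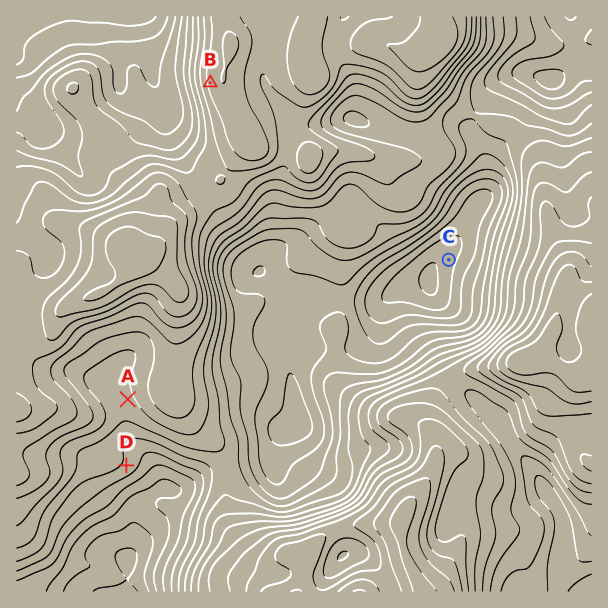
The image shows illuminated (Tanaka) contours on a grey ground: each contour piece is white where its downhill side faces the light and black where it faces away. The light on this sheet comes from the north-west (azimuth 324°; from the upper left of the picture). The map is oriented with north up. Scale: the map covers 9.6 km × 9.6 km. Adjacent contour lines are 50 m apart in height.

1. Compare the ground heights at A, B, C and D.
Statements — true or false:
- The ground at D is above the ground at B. false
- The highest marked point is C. false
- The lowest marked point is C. true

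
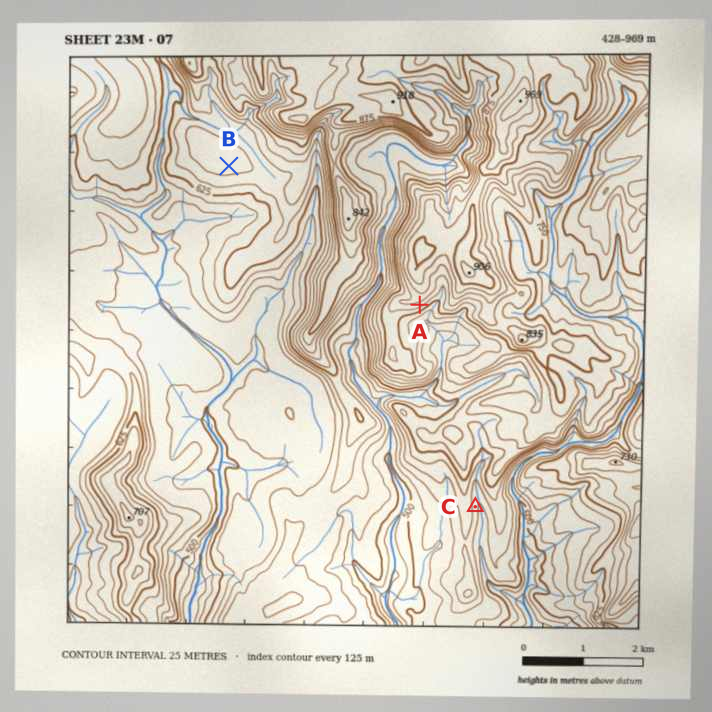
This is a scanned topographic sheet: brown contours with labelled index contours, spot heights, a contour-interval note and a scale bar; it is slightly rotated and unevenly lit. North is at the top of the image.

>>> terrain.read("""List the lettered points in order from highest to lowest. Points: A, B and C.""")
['A', 'B', 'C']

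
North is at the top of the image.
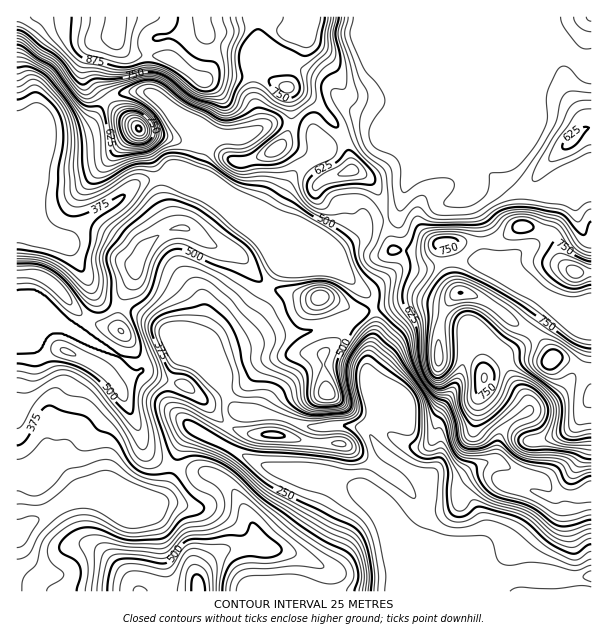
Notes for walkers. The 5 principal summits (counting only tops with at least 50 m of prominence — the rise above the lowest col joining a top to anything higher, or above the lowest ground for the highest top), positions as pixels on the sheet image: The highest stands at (116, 33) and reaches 968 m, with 831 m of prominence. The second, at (552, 359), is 898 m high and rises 321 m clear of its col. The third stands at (138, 128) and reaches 880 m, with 239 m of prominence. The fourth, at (461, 293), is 876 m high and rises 63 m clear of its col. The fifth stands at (575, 272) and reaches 843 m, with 137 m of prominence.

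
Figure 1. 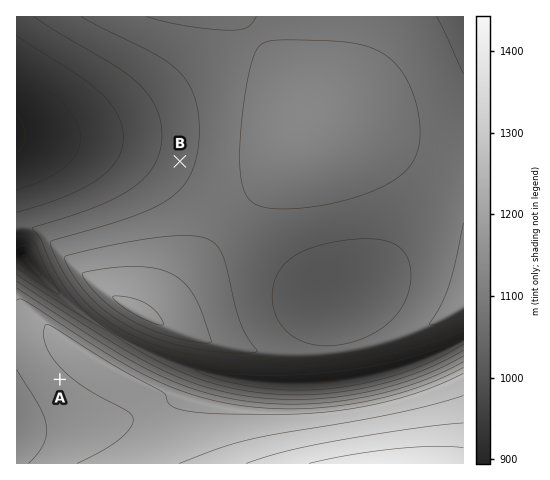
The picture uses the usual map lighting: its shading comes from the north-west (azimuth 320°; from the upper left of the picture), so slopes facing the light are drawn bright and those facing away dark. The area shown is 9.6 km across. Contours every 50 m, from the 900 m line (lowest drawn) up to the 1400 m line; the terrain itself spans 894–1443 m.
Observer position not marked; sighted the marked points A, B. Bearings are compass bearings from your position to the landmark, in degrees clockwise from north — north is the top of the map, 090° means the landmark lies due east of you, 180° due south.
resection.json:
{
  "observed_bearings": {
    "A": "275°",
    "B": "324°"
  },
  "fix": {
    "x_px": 357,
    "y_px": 405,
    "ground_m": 1230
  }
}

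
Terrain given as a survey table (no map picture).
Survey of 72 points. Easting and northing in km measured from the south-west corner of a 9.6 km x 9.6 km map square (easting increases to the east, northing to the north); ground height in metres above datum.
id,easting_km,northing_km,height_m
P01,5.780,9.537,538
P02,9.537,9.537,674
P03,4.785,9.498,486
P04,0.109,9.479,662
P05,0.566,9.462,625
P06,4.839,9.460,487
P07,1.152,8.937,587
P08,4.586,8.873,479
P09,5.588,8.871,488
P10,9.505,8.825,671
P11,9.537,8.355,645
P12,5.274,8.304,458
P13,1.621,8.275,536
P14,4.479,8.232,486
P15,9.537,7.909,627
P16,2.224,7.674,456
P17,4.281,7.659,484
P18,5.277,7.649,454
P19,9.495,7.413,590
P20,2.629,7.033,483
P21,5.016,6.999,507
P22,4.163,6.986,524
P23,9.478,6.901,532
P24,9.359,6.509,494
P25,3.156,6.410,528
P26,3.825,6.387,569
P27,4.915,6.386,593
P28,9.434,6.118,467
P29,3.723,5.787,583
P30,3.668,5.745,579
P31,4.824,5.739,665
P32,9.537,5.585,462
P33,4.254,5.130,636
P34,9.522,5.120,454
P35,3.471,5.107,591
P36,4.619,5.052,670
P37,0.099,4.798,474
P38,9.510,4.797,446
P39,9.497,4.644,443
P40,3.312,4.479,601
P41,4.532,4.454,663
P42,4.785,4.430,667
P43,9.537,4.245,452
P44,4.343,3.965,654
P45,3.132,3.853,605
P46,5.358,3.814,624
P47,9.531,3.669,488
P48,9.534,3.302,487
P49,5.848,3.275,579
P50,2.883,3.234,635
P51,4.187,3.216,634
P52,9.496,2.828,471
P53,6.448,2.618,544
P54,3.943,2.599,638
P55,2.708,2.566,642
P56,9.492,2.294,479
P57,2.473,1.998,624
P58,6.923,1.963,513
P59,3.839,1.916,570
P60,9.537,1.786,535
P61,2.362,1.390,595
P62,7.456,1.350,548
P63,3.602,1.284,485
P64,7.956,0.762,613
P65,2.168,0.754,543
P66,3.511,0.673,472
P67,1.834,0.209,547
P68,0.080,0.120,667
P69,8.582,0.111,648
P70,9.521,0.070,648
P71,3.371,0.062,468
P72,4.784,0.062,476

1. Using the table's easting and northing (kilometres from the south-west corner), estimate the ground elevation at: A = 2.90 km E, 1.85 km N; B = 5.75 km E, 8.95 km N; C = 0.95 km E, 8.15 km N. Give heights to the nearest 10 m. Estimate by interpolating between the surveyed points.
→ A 590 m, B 510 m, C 600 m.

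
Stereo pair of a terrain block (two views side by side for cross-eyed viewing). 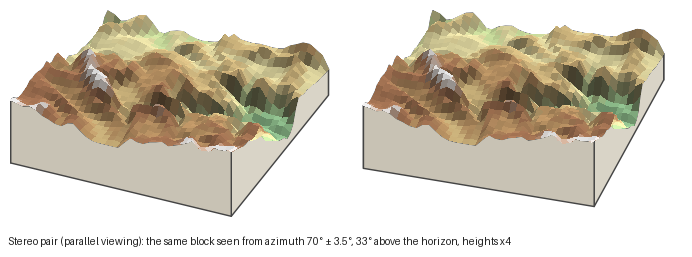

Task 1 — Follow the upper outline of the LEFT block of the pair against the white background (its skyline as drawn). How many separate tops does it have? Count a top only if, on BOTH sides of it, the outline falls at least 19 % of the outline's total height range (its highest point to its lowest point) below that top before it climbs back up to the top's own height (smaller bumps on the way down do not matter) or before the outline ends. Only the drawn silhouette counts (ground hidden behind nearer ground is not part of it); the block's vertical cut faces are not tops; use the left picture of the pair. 2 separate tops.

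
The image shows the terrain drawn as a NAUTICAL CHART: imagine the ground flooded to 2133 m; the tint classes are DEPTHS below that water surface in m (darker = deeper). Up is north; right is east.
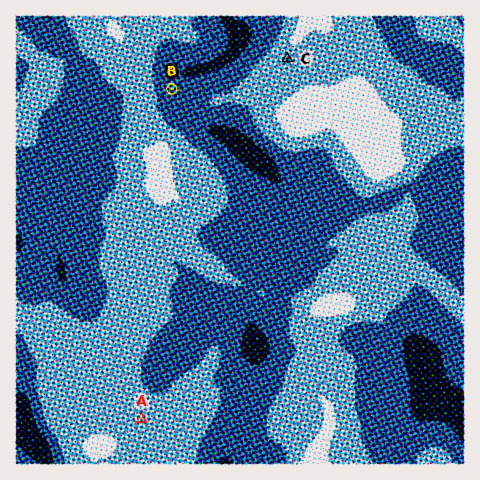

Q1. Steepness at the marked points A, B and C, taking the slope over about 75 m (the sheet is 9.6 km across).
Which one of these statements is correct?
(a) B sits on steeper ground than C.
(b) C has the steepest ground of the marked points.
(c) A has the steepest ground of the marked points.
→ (b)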